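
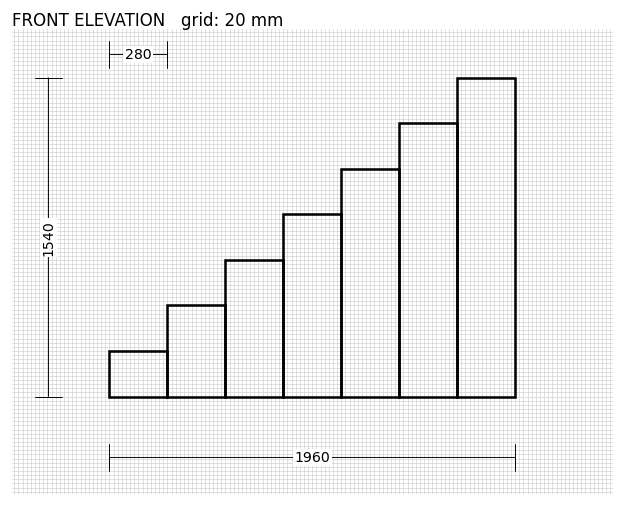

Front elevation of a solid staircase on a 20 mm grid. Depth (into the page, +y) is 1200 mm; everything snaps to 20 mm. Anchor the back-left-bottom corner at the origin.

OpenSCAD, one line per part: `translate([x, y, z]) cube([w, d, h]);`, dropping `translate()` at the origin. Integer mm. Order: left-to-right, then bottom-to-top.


cube([280, 1200, 220]);
translate([280, 0, 0]) cube([280, 1200, 440]);
translate([560, 0, 0]) cube([280, 1200, 660]);
translate([840, 0, 0]) cube([280, 1200, 880]);
translate([1120, 0, 0]) cube([280, 1200, 1100]);
translate([1400, 0, 0]) cube([280, 1200, 1320]);
translate([1680, 0, 0]) cube([280, 1200, 1540]);


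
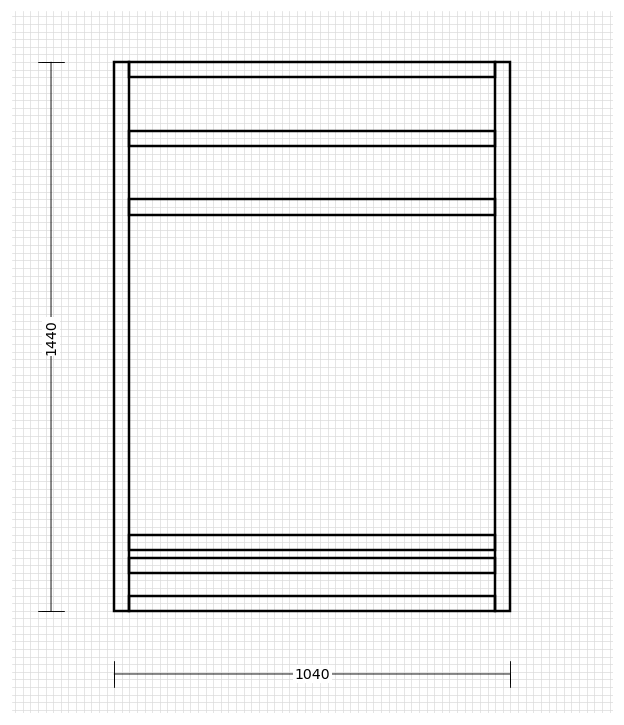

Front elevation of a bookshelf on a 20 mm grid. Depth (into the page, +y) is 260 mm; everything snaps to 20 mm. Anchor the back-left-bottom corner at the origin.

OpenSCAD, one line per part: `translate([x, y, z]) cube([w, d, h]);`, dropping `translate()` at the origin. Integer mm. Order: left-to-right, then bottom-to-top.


cube([40, 260, 1440]);
translate([40, 0, 0]) cube([960, 260, 40]);
translate([40, 0, 100]) cube([960, 260, 40]);
translate([40, 0, 160]) cube([960, 260, 40]);
translate([40, 0, 1040]) cube([960, 260, 40]);
translate([40, 0, 1220]) cube([960, 260, 40]);
translate([40, 0, 1400]) cube([960, 260, 40]);
translate([1000, 0, 0]) cube([40, 260, 1440]);


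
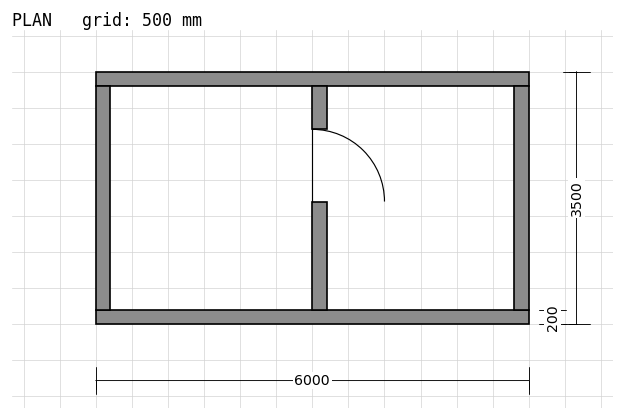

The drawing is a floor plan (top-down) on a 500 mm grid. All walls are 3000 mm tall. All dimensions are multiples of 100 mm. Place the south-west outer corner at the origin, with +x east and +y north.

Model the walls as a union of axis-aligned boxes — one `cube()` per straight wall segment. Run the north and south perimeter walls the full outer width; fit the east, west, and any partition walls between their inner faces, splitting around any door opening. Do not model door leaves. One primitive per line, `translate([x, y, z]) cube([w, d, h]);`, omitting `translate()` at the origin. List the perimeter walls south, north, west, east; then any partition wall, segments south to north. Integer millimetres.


cube([6000, 200, 3000]);
translate([0, 3300, 0]) cube([6000, 200, 3000]);
translate([0, 200, 0]) cube([200, 3100, 3000]);
translate([5800, 200, 0]) cube([200, 3100, 3000]);
translate([3000, 200, 0]) cube([200, 1500, 3000]);
translate([3000, 2700, 0]) cube([200, 600, 3000]);


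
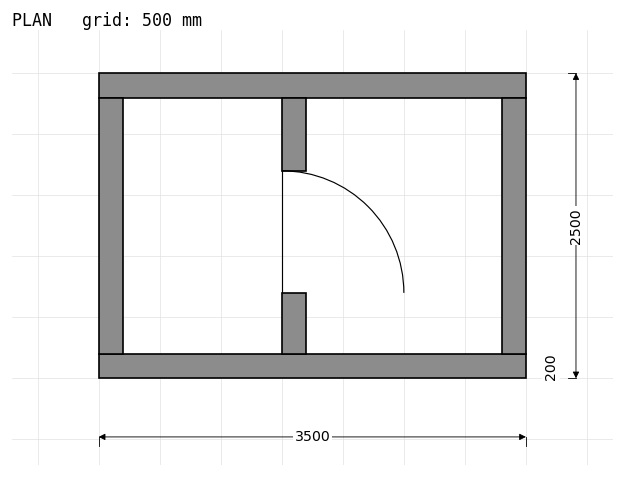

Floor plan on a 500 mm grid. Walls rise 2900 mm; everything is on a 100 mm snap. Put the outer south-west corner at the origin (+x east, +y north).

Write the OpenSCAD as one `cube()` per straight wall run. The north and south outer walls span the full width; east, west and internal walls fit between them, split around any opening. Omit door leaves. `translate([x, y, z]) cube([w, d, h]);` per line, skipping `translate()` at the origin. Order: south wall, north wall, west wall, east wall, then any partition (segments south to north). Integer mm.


cube([3500, 200, 2900]);
translate([0, 2300, 0]) cube([3500, 200, 2900]);
translate([0, 200, 0]) cube([200, 2100, 2900]);
translate([3300, 200, 0]) cube([200, 2100, 2900]);
translate([1500, 200, 0]) cube([200, 500, 2900]);
translate([1500, 1700, 0]) cube([200, 600, 2900]);


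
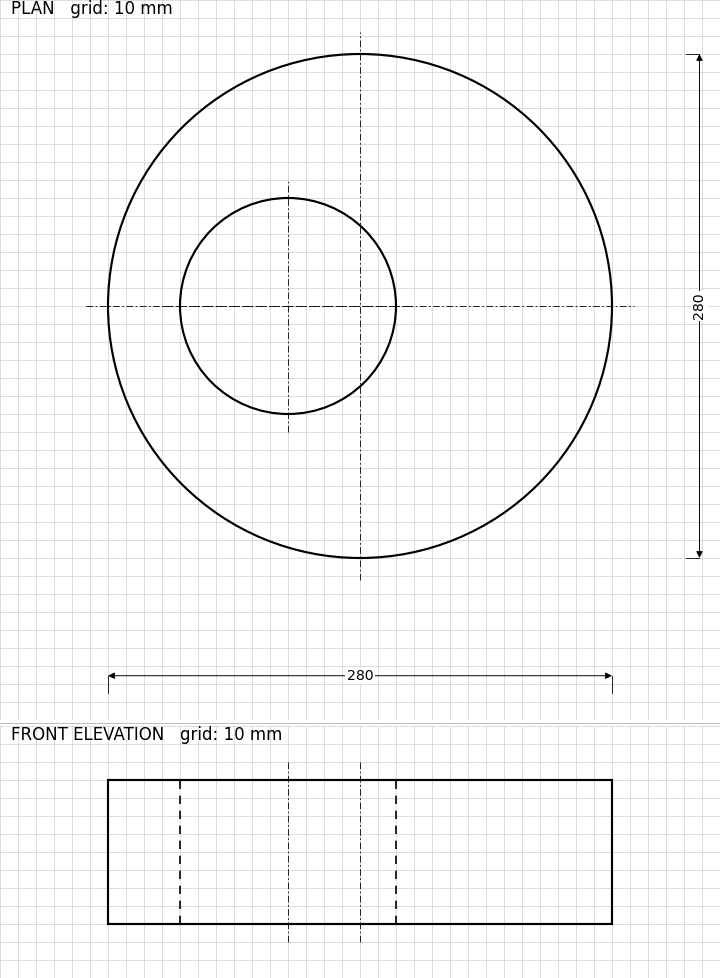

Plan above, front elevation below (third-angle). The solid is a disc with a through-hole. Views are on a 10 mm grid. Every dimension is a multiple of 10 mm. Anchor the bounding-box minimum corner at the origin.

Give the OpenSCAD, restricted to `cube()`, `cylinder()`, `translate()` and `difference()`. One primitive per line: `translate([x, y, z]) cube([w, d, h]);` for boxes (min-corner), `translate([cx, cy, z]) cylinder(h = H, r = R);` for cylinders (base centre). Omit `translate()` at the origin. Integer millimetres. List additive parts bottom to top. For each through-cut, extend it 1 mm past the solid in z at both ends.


difference() {
  translate([140, 140, 0]) cylinder(h = 80, r = 140);
  translate([100, 140, -1]) cylinder(h = 82, r = 60);
}


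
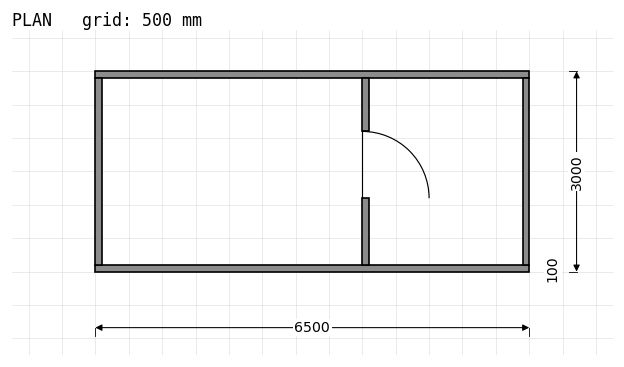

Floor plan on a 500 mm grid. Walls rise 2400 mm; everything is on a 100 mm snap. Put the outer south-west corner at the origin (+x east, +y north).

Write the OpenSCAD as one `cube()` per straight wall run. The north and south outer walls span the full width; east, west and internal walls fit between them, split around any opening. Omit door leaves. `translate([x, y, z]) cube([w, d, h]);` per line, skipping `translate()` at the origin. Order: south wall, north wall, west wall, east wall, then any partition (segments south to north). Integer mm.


cube([6500, 100, 2400]);
translate([0, 2900, 0]) cube([6500, 100, 2400]);
translate([0, 100, 0]) cube([100, 2800, 2400]);
translate([6400, 100, 0]) cube([100, 2800, 2400]);
translate([4000, 100, 0]) cube([100, 1000, 2400]);
translate([4000, 2100, 0]) cube([100, 800, 2400]);


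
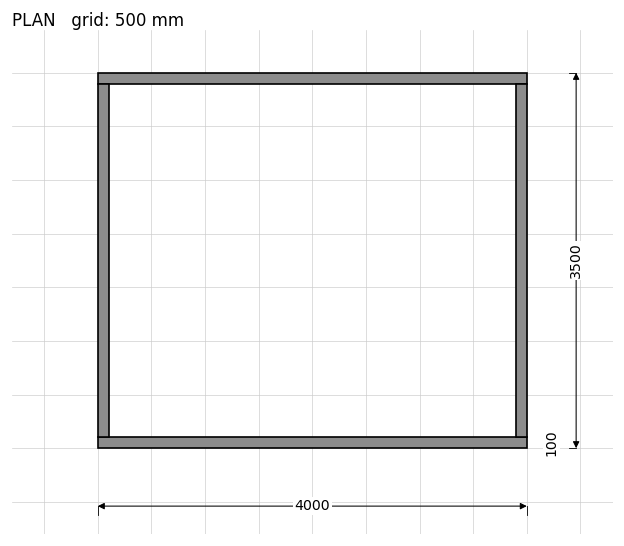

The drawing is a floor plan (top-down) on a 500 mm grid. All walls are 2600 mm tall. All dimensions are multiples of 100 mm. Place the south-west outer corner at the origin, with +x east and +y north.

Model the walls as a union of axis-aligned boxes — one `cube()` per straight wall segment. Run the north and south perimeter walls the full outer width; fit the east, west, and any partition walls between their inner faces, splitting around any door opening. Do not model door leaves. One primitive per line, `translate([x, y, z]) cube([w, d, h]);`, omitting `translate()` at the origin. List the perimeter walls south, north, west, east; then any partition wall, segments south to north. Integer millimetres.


cube([4000, 100, 2600]);
translate([0, 3400, 0]) cube([4000, 100, 2600]);
translate([0, 100, 0]) cube([100, 3300, 2600]);
translate([3900, 100, 0]) cube([100, 3300, 2600]);


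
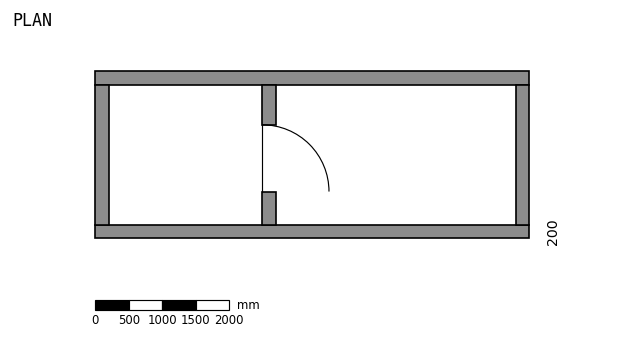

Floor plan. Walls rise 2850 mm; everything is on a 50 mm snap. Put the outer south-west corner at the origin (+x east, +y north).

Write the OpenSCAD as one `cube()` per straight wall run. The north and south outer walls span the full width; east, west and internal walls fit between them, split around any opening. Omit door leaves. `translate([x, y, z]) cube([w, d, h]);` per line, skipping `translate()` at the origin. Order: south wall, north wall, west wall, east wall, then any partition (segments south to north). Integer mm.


cube([6500, 200, 2850]);
translate([0, 2300, 0]) cube([6500, 200, 2850]);
translate([0, 200, 0]) cube([200, 2100, 2850]);
translate([6300, 200, 0]) cube([200, 2100, 2850]);
translate([2500, 200, 0]) cube([200, 500, 2850]);
translate([2500, 1700, 0]) cube([200, 600, 2850]);


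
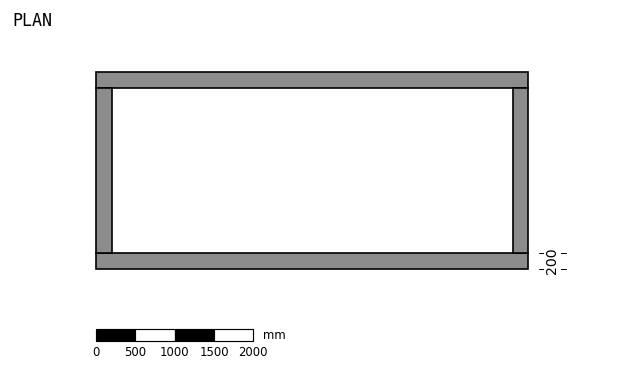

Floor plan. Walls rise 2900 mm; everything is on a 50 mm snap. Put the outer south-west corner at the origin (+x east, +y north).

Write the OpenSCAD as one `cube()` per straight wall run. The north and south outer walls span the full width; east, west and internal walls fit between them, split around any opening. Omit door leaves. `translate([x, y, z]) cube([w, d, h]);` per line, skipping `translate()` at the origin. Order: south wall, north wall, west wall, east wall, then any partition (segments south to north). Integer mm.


cube([5500, 200, 2900]);
translate([0, 2300, 0]) cube([5500, 200, 2900]);
translate([0, 200, 0]) cube([200, 2100, 2900]);
translate([5300, 200, 0]) cube([200, 2100, 2900]);


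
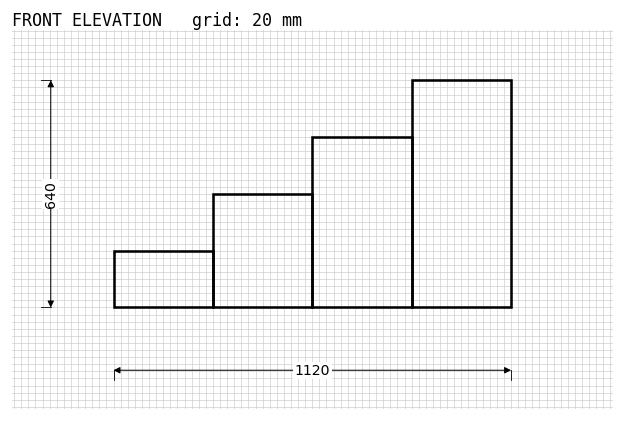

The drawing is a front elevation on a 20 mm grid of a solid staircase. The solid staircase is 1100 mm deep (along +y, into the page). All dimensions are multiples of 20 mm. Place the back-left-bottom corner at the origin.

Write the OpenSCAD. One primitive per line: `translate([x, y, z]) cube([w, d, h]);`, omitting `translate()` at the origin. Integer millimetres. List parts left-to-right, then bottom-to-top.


cube([280, 1100, 160]);
translate([280, 0, 0]) cube([280, 1100, 320]);
translate([560, 0, 0]) cube([280, 1100, 480]);
translate([840, 0, 0]) cube([280, 1100, 640]);


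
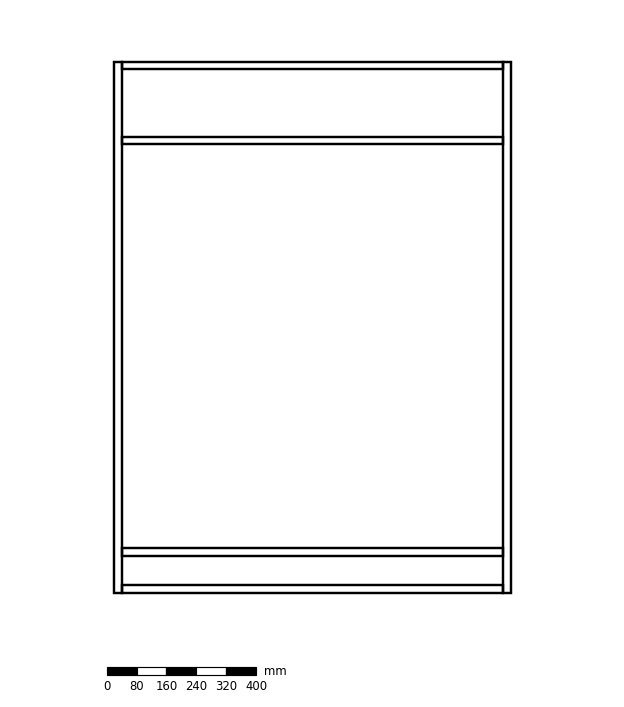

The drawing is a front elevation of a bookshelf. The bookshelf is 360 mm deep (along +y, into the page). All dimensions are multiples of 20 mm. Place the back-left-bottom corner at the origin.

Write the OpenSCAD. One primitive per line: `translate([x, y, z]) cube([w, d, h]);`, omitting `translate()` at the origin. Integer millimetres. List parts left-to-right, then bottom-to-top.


cube([20, 360, 1420]);
translate([20, 0, 0]) cube([1020, 360, 20]);
translate([20, 0, 100]) cube([1020, 360, 20]);
translate([20, 0, 1200]) cube([1020, 360, 20]);
translate([20, 0, 1400]) cube([1020, 360, 20]);
translate([1040, 0, 0]) cube([20, 360, 1420]);


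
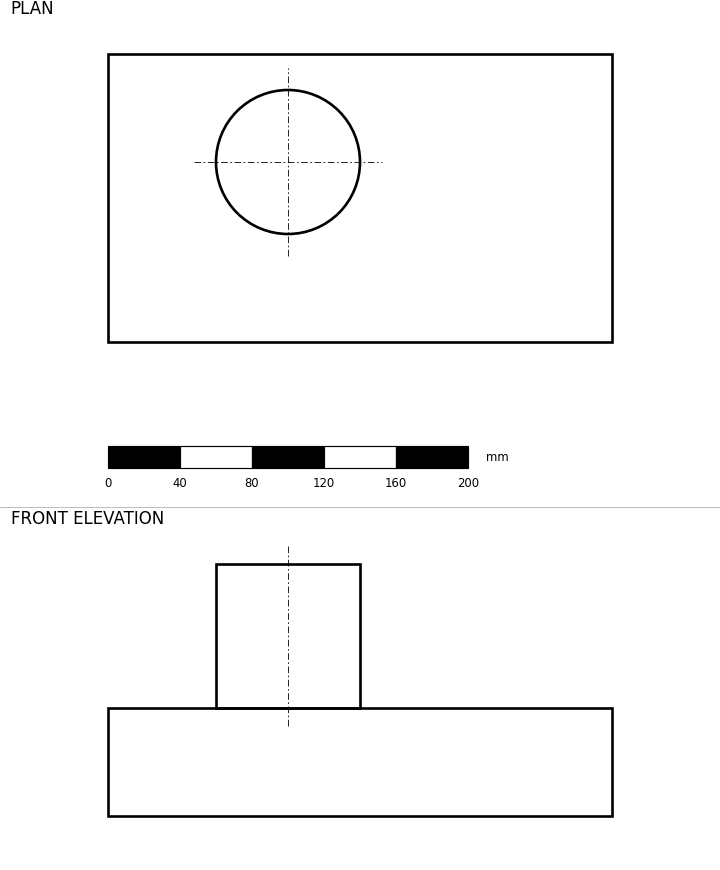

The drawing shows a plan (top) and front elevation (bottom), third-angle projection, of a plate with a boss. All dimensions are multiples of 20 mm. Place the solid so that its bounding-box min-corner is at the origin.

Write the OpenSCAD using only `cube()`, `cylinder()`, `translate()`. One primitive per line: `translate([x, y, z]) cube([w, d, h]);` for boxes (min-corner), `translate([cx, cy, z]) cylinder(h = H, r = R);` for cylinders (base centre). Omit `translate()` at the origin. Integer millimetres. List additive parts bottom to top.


cube([280, 160, 60]);
translate([100, 100, 60]) cylinder(h = 80, r = 40);


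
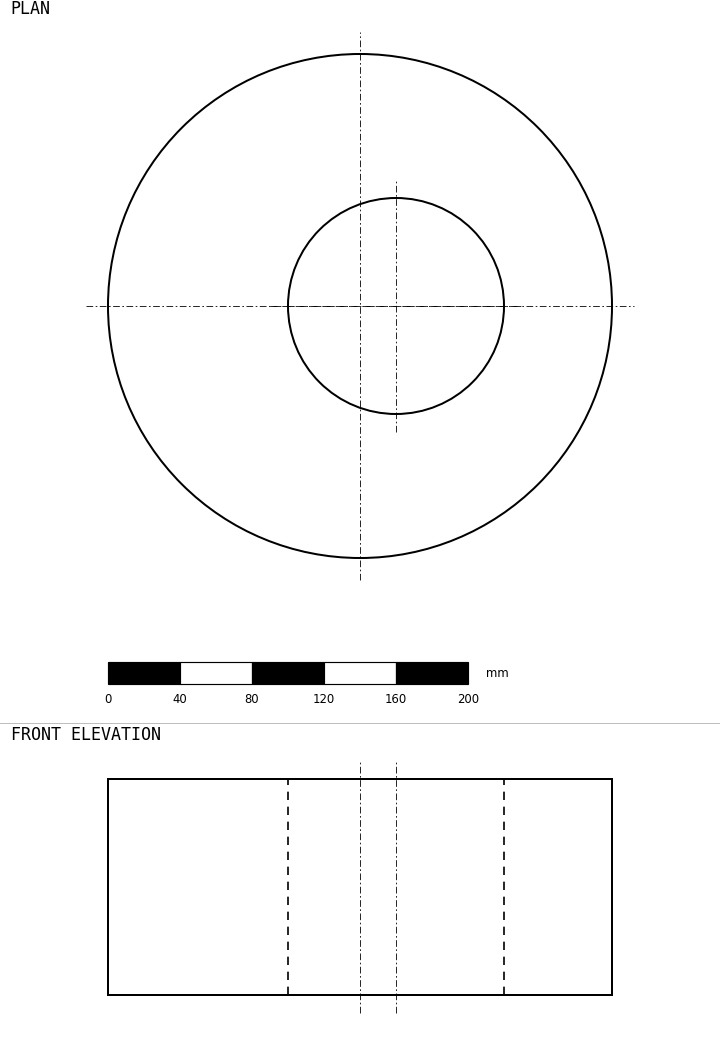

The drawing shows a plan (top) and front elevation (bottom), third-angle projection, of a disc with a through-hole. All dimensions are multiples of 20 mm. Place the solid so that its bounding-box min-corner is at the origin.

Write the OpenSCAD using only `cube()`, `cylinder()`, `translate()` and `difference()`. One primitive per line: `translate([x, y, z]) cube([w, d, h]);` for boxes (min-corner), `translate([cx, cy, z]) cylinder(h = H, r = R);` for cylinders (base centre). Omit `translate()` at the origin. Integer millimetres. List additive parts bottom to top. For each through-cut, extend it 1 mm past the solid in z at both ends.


difference() {
  translate([140, 140, 0]) cylinder(h = 120, r = 140);
  translate([160, 140, -1]) cylinder(h = 122, r = 60);
}


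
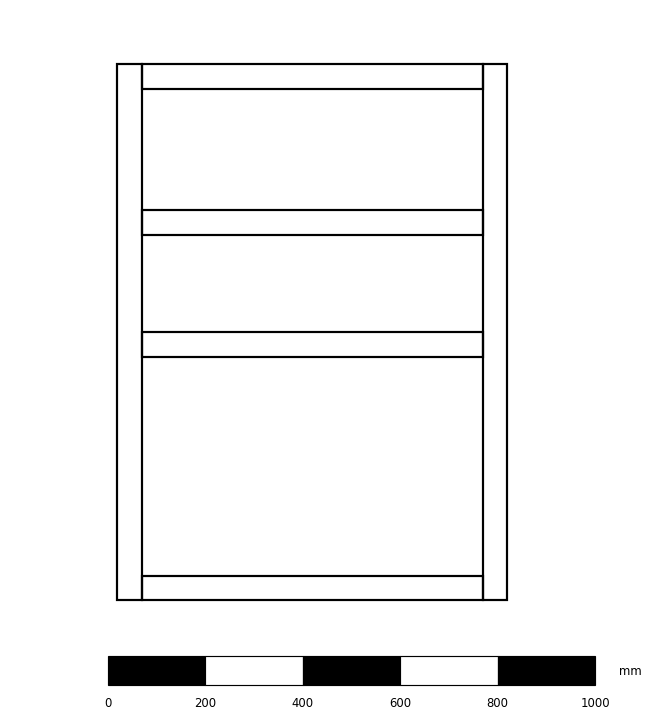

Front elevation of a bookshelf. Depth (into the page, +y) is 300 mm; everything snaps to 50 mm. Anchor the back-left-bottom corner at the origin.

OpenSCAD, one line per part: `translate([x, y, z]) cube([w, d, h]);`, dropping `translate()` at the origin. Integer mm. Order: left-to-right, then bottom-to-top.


cube([50, 300, 1100]);
translate([50, 0, 0]) cube([700, 300, 50]);
translate([50, 0, 500]) cube([700, 300, 50]);
translate([50, 0, 750]) cube([700, 300, 50]);
translate([50, 0, 1050]) cube([700, 300, 50]);
translate([750, 0, 0]) cube([50, 300, 1100]);


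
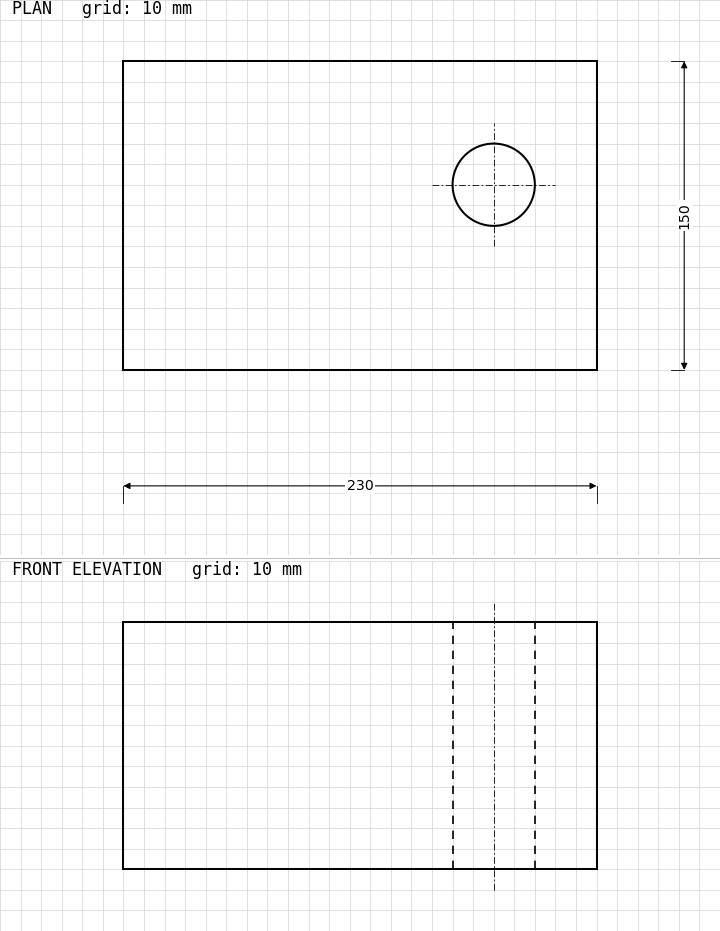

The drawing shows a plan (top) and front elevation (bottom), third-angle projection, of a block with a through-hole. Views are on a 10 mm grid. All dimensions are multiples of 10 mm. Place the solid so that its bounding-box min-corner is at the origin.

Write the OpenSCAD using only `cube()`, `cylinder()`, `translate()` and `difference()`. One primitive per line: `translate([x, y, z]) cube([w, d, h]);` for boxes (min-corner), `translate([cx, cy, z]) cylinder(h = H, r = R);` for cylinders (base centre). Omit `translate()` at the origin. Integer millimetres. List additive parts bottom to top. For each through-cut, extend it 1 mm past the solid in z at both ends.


difference() {
  cube([230, 150, 120]);
  translate([180, 90, -1]) cylinder(h = 122, r = 20);
}


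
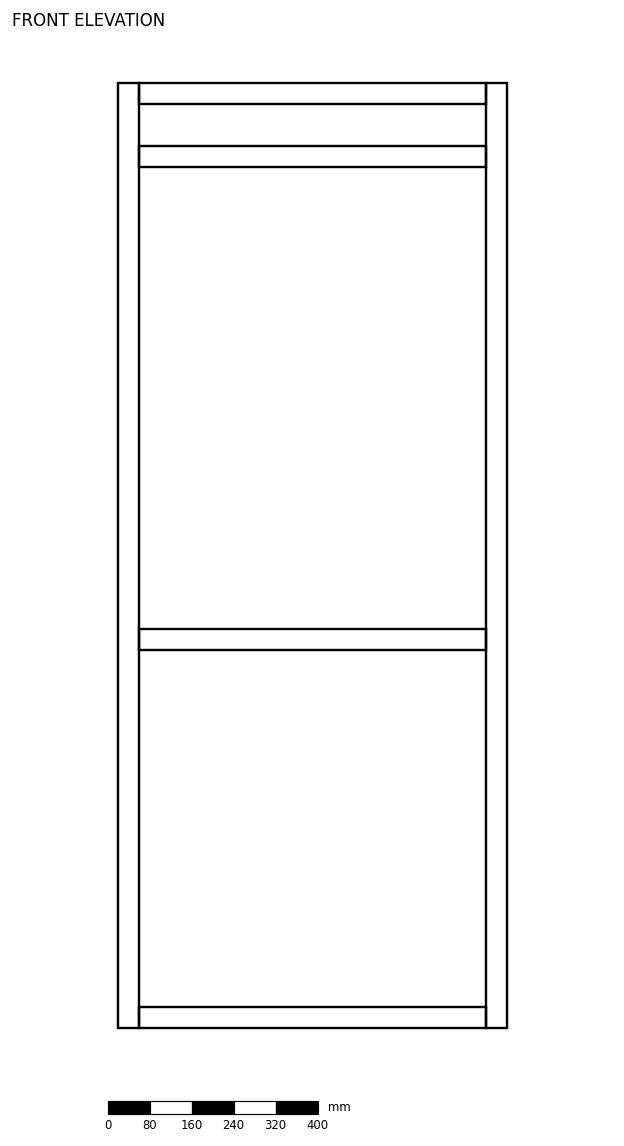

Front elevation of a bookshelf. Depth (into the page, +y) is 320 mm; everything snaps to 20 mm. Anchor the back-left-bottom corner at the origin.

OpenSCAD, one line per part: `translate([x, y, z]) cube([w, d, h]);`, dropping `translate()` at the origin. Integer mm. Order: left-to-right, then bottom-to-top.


cube([40, 320, 1800]);
translate([40, 0, 0]) cube([660, 320, 40]);
translate([40, 0, 720]) cube([660, 320, 40]);
translate([40, 0, 1640]) cube([660, 320, 40]);
translate([40, 0, 1760]) cube([660, 320, 40]);
translate([700, 0, 0]) cube([40, 320, 1800]);


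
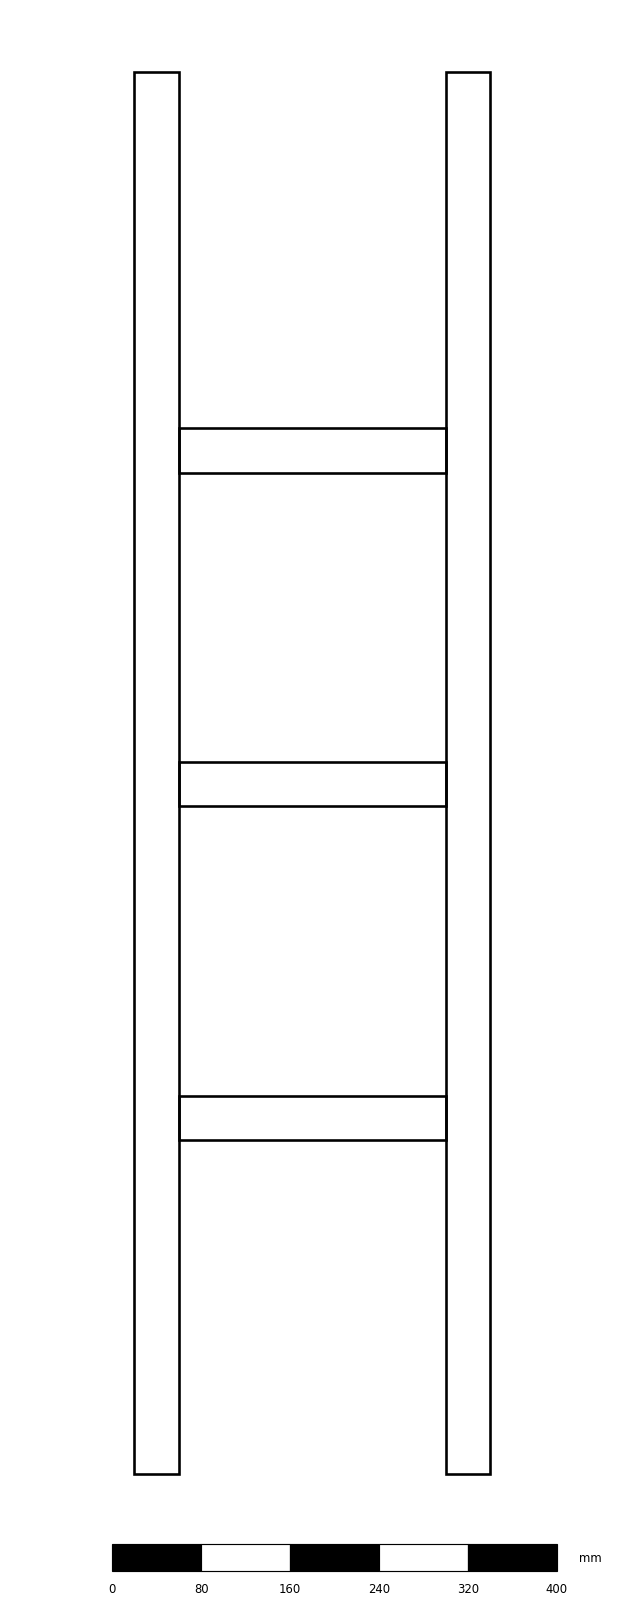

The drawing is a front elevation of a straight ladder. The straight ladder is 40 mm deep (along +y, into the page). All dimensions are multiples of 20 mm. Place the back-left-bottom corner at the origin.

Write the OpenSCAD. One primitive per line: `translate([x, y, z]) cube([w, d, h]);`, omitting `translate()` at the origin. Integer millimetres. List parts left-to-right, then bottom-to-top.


cube([40, 40, 1260]);
translate([40, 0, 300]) cube([240, 40, 40]);
translate([40, 0, 600]) cube([240, 40, 40]);
translate([40, 0, 900]) cube([240, 40, 40]);
translate([280, 0, 0]) cube([40, 40, 1260]);


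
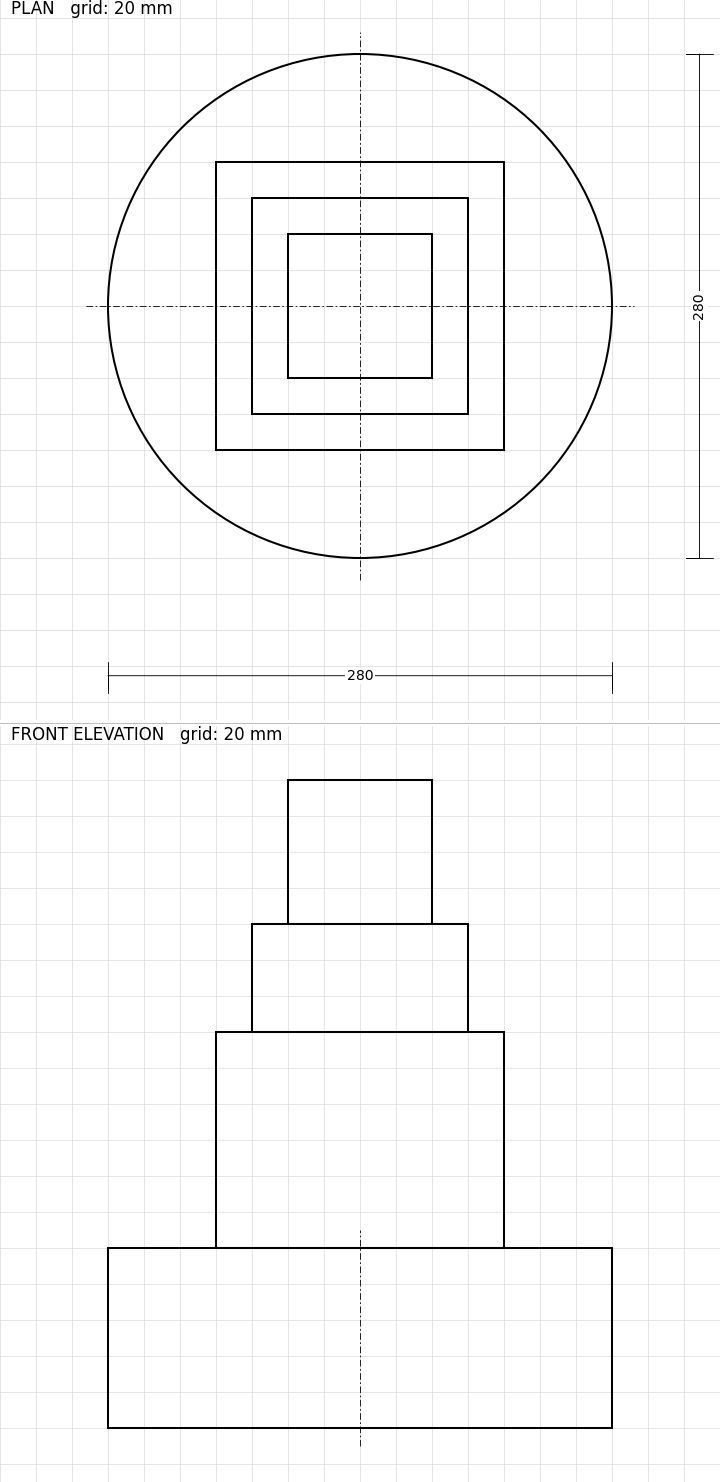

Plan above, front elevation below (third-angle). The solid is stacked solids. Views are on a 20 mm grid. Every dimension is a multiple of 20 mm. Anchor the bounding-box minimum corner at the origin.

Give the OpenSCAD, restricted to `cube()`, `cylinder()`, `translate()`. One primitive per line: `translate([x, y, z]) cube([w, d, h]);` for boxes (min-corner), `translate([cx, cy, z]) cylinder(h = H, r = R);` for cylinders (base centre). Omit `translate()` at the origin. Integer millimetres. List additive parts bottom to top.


translate([140, 140, 0]) cylinder(h = 100, r = 140);
translate([60, 60, 100]) cube([160, 160, 120]);
translate([80, 80, 220]) cube([120, 120, 60]);
translate([100, 100, 280]) cube([80, 80, 80]);


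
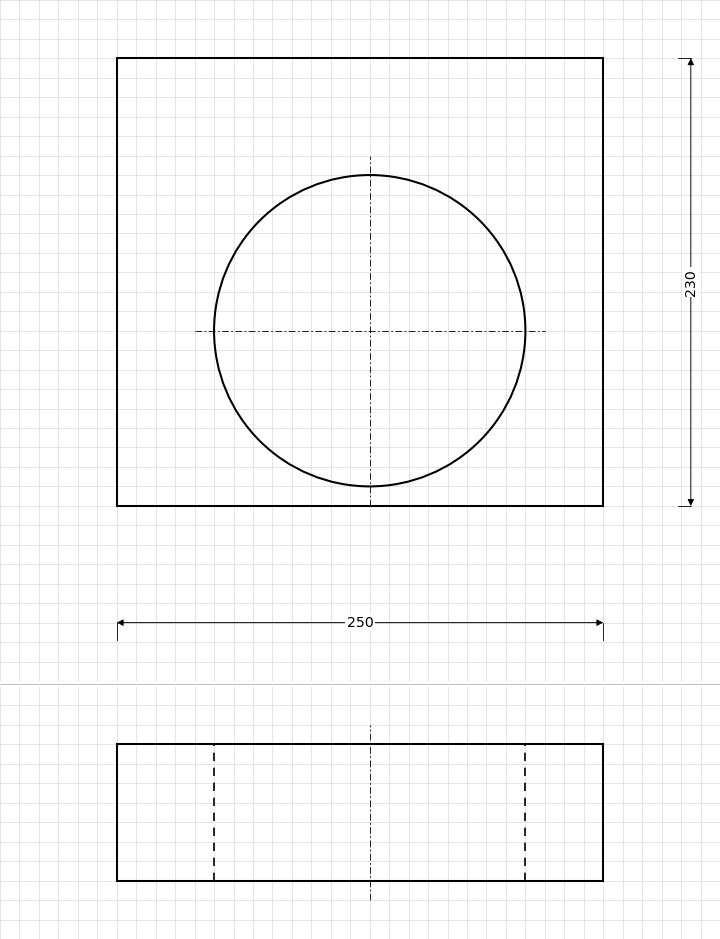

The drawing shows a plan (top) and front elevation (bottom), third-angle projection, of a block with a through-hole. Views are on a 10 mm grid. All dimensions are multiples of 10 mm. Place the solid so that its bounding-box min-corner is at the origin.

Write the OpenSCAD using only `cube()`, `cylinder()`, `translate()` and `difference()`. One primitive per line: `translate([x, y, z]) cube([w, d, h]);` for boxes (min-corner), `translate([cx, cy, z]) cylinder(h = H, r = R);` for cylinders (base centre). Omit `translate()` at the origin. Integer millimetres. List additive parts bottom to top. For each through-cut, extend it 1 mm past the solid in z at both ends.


difference() {
  cube([250, 230, 70]);
  translate([130, 90, -1]) cylinder(h = 72, r = 80);
}


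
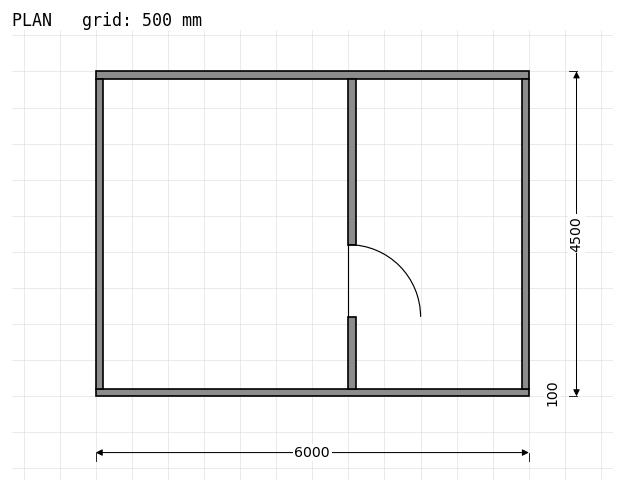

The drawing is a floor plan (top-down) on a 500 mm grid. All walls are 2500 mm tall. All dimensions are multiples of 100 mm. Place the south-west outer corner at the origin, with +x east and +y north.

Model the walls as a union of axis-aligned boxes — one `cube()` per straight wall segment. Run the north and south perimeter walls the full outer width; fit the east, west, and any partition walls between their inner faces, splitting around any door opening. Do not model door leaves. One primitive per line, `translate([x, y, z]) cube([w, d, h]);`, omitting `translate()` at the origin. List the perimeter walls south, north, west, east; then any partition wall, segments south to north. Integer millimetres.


cube([6000, 100, 2500]);
translate([0, 4400, 0]) cube([6000, 100, 2500]);
translate([0, 100, 0]) cube([100, 4300, 2500]);
translate([5900, 100, 0]) cube([100, 4300, 2500]);
translate([3500, 100, 0]) cube([100, 1000, 2500]);
translate([3500, 2100, 0]) cube([100, 2300, 2500]);


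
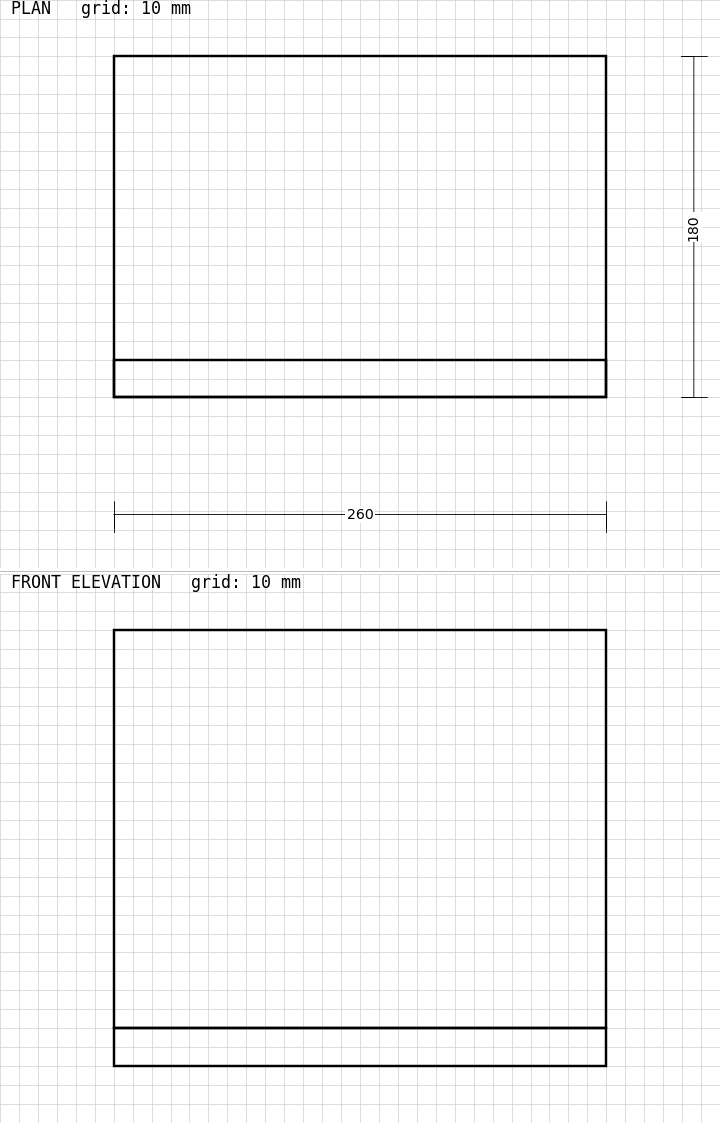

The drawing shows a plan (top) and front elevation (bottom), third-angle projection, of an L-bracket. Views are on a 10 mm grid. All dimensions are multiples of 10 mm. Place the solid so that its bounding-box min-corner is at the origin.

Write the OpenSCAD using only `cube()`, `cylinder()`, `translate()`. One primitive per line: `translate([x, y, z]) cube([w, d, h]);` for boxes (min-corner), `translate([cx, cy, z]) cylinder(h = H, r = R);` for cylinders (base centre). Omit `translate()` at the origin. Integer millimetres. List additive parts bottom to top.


cube([260, 180, 20]);
translate([0, 0, 20]) cube([260, 20, 210]);


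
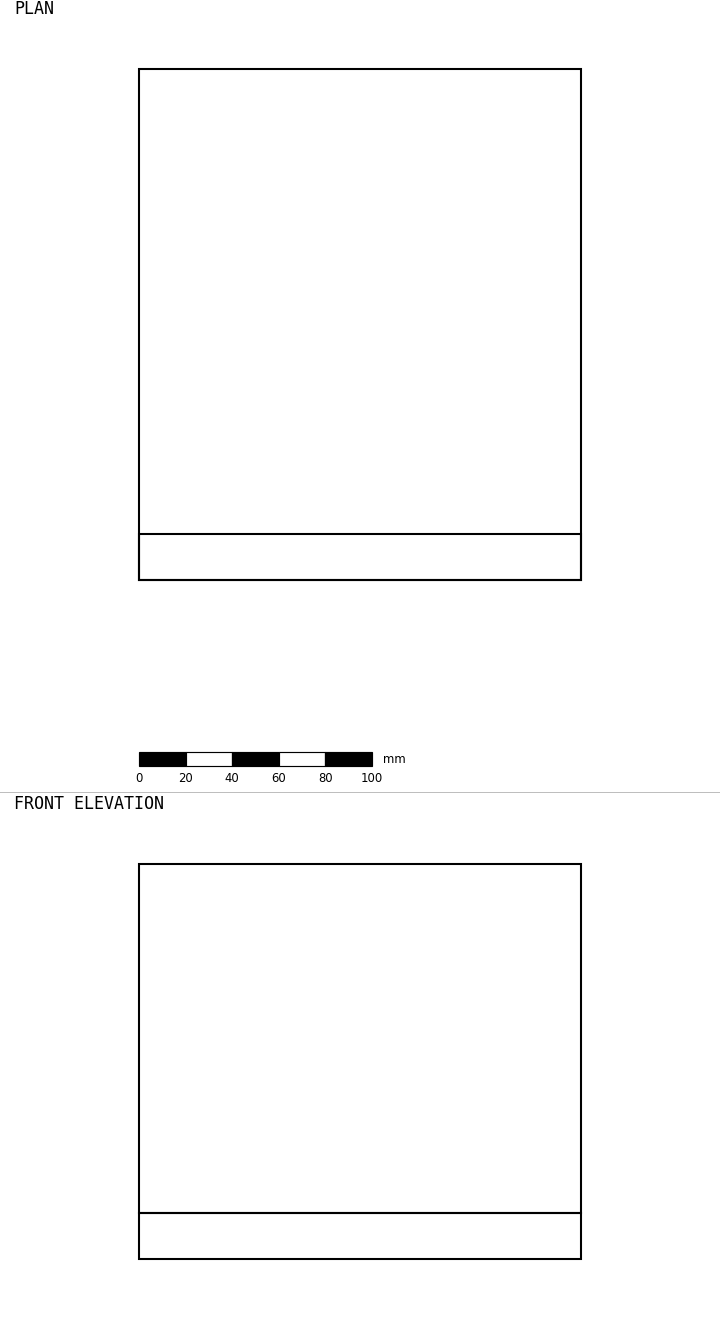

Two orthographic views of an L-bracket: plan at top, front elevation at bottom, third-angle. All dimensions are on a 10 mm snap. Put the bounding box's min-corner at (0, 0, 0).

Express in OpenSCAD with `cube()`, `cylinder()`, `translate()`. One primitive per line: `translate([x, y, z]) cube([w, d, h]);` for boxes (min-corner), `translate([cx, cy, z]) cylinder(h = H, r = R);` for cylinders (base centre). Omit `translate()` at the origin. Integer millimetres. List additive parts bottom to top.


cube([190, 220, 20]);
translate([0, 0, 20]) cube([190, 20, 150]);


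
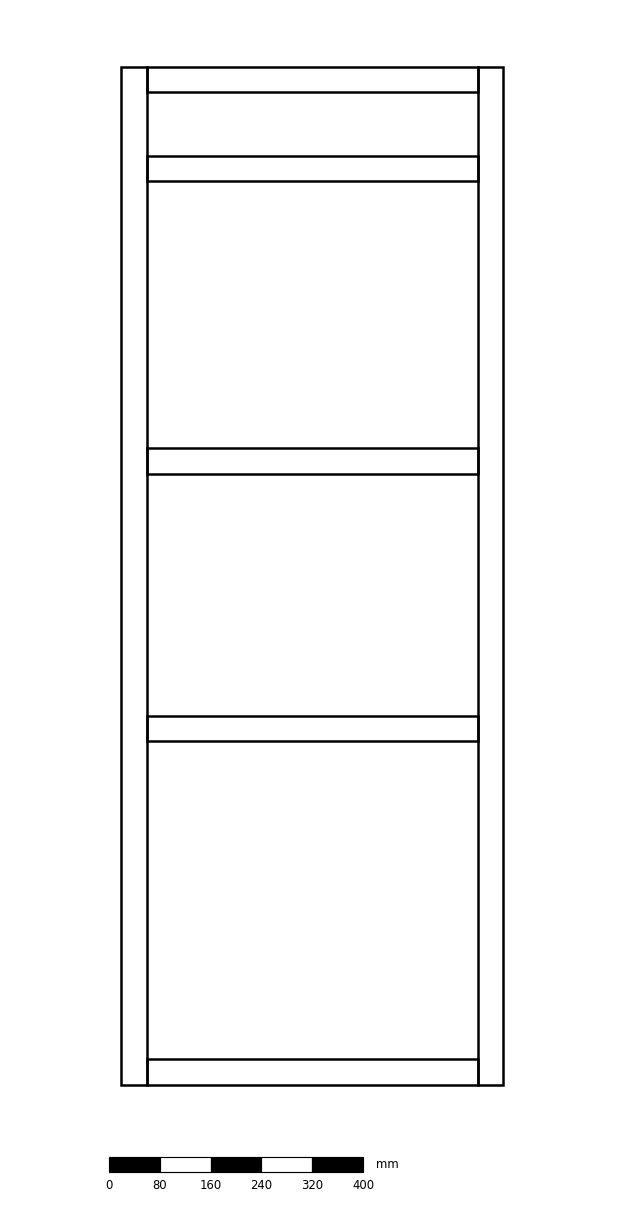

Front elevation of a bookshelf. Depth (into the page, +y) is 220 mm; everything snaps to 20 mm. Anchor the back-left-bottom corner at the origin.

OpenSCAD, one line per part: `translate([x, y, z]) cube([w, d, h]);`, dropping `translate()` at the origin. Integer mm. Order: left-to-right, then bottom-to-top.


cube([40, 220, 1600]);
translate([40, 0, 0]) cube([520, 220, 40]);
translate([40, 0, 540]) cube([520, 220, 40]);
translate([40, 0, 960]) cube([520, 220, 40]);
translate([40, 0, 1420]) cube([520, 220, 40]);
translate([40, 0, 1560]) cube([520, 220, 40]);
translate([560, 0, 0]) cube([40, 220, 1600]);


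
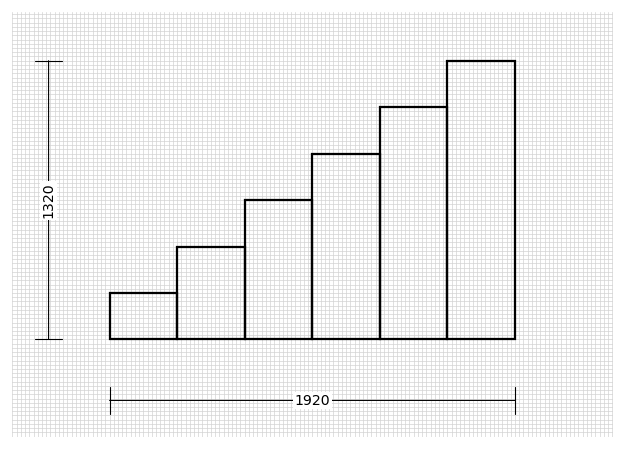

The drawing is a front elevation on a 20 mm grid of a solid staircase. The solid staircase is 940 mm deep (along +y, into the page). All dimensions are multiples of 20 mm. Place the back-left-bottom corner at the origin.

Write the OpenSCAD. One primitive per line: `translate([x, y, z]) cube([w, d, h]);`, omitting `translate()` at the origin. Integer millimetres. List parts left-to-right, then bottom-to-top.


cube([320, 940, 220]);
translate([320, 0, 0]) cube([320, 940, 440]);
translate([640, 0, 0]) cube([320, 940, 660]);
translate([960, 0, 0]) cube([320, 940, 880]);
translate([1280, 0, 0]) cube([320, 940, 1100]);
translate([1600, 0, 0]) cube([320, 940, 1320]);


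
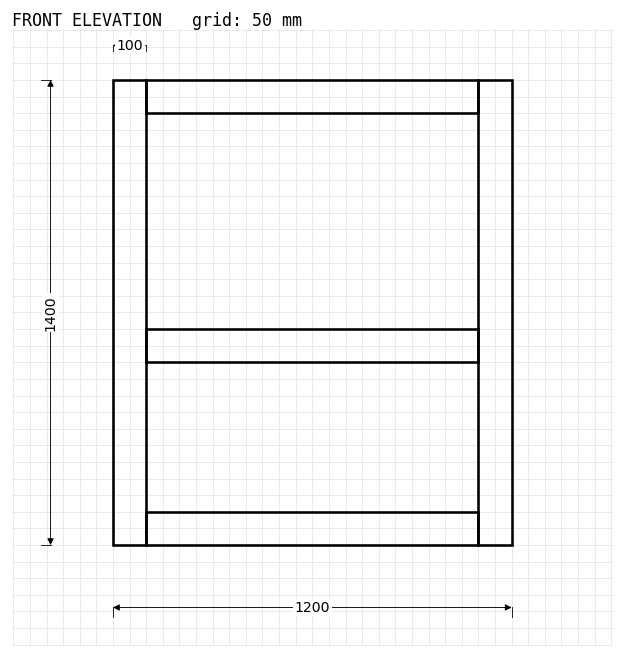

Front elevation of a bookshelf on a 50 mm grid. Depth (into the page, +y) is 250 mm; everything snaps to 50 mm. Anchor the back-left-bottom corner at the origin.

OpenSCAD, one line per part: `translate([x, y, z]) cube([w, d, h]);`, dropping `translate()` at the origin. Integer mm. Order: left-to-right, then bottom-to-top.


cube([100, 250, 1400]);
translate([100, 0, 0]) cube([1000, 250, 100]);
translate([100, 0, 550]) cube([1000, 250, 100]);
translate([100, 0, 1300]) cube([1000, 250, 100]);
translate([1100, 0, 0]) cube([100, 250, 1400]);


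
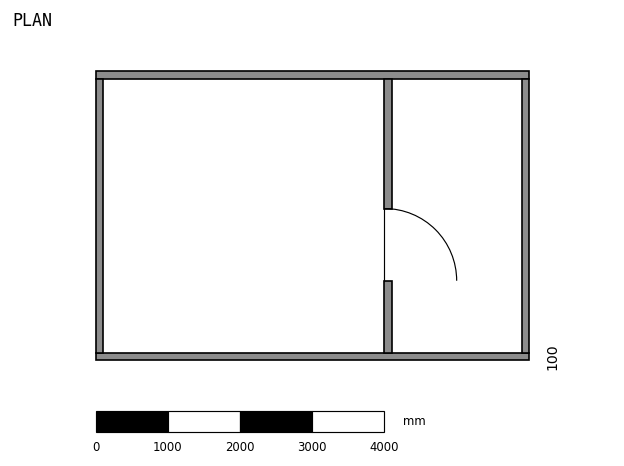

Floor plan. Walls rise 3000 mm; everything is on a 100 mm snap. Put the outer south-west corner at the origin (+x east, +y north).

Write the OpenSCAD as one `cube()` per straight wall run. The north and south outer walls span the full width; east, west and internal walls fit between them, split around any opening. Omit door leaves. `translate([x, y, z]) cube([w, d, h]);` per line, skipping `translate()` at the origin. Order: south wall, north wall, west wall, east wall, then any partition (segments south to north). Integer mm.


cube([6000, 100, 3000]);
translate([0, 3900, 0]) cube([6000, 100, 3000]);
translate([0, 100, 0]) cube([100, 3800, 3000]);
translate([5900, 100, 0]) cube([100, 3800, 3000]);
translate([4000, 100, 0]) cube([100, 1000, 3000]);
translate([4000, 2100, 0]) cube([100, 1800, 3000]);


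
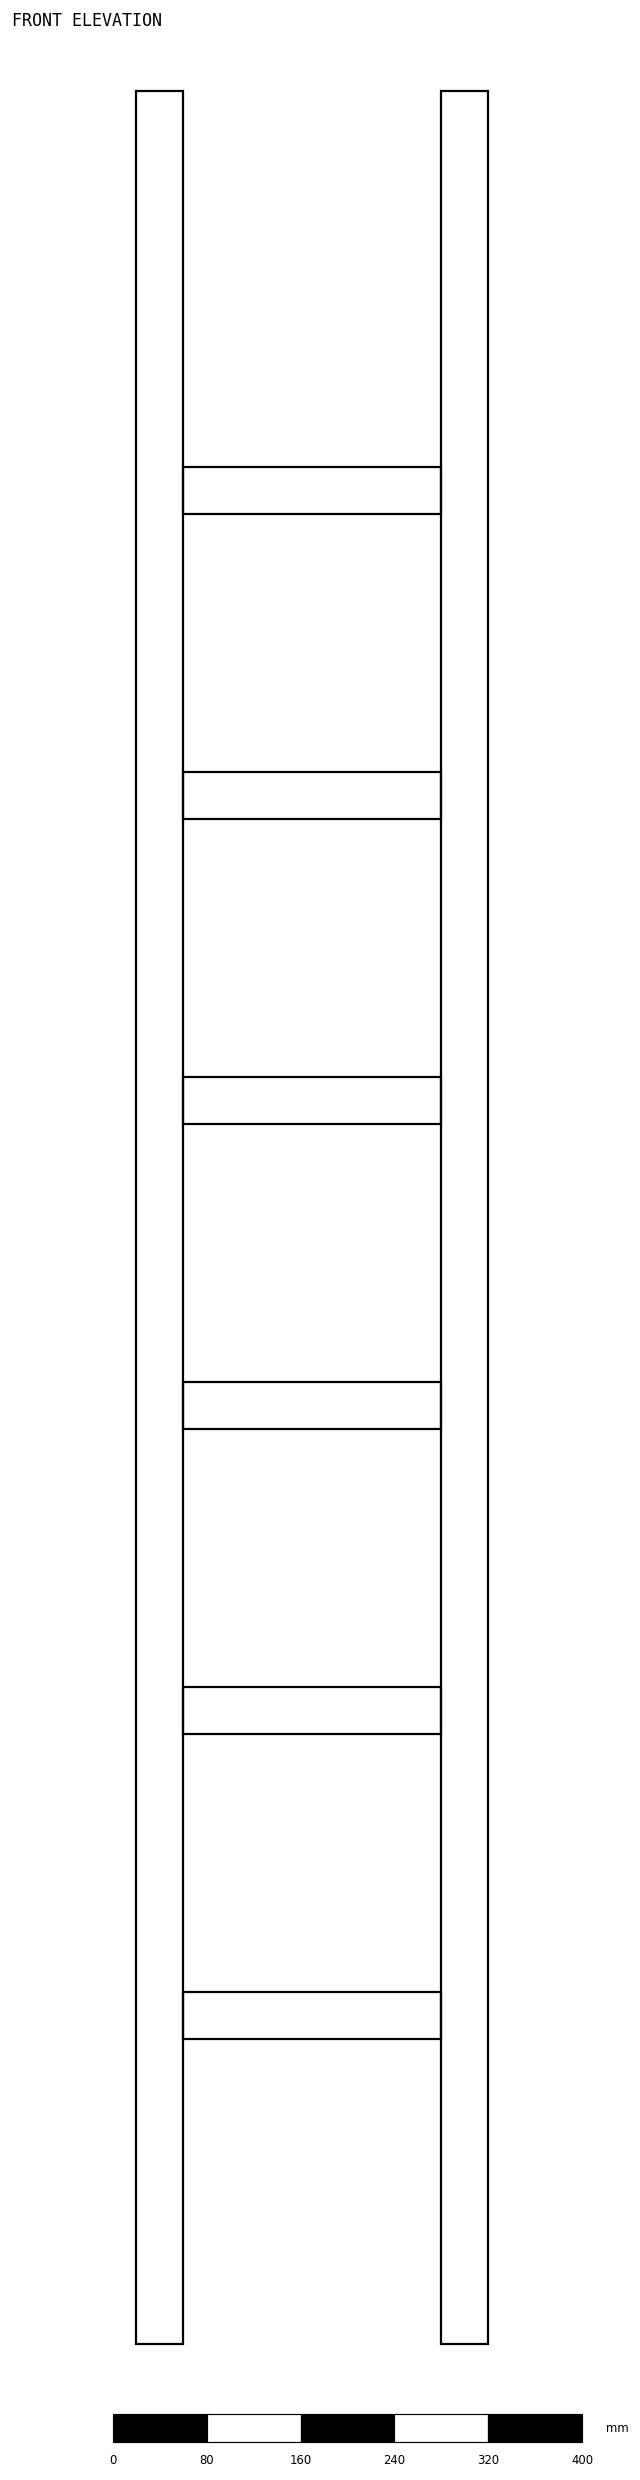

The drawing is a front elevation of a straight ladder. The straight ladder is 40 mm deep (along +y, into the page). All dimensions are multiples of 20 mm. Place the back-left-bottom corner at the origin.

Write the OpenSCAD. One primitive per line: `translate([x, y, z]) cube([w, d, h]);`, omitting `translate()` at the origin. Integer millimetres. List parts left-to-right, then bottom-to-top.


cube([40, 40, 1920]);
translate([40, 0, 260]) cube([220, 40, 40]);
translate([40, 0, 520]) cube([220, 40, 40]);
translate([40, 0, 780]) cube([220, 40, 40]);
translate([40, 0, 1040]) cube([220, 40, 40]);
translate([40, 0, 1300]) cube([220, 40, 40]);
translate([40, 0, 1560]) cube([220, 40, 40]);
translate([260, 0, 0]) cube([40, 40, 1920]);


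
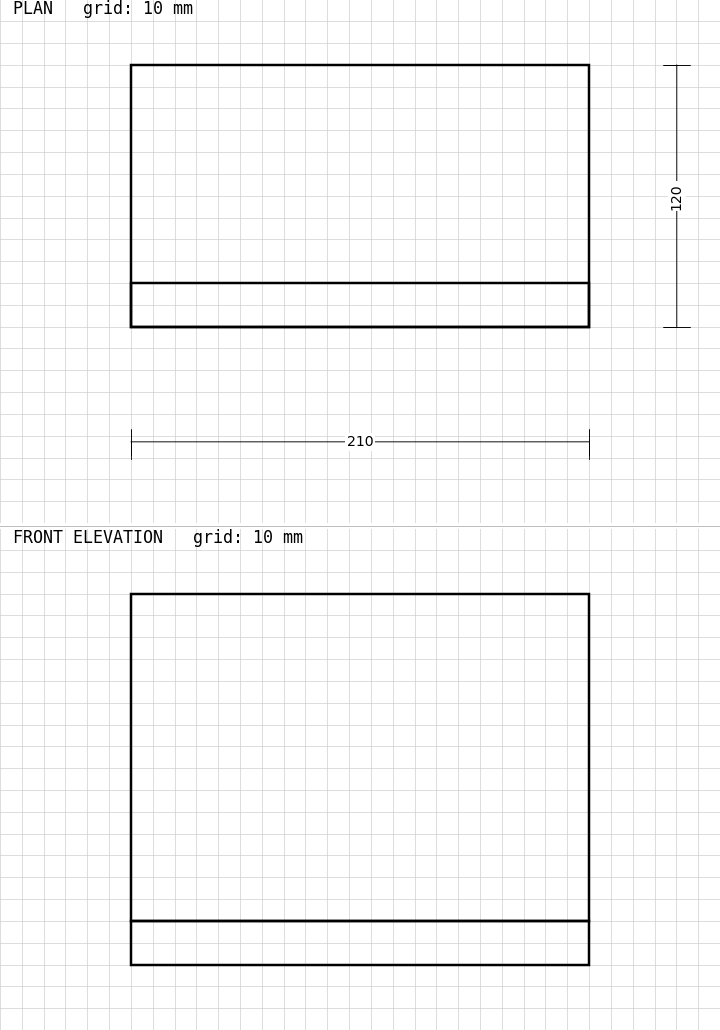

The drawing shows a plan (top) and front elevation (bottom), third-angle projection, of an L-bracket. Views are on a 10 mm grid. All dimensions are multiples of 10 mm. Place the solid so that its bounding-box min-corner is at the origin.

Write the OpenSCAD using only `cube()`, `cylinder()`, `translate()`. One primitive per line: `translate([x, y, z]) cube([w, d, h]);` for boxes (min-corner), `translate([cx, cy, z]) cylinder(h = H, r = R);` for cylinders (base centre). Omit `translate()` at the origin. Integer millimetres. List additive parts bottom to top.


cube([210, 120, 20]);
translate([0, 0, 20]) cube([210, 20, 150]);


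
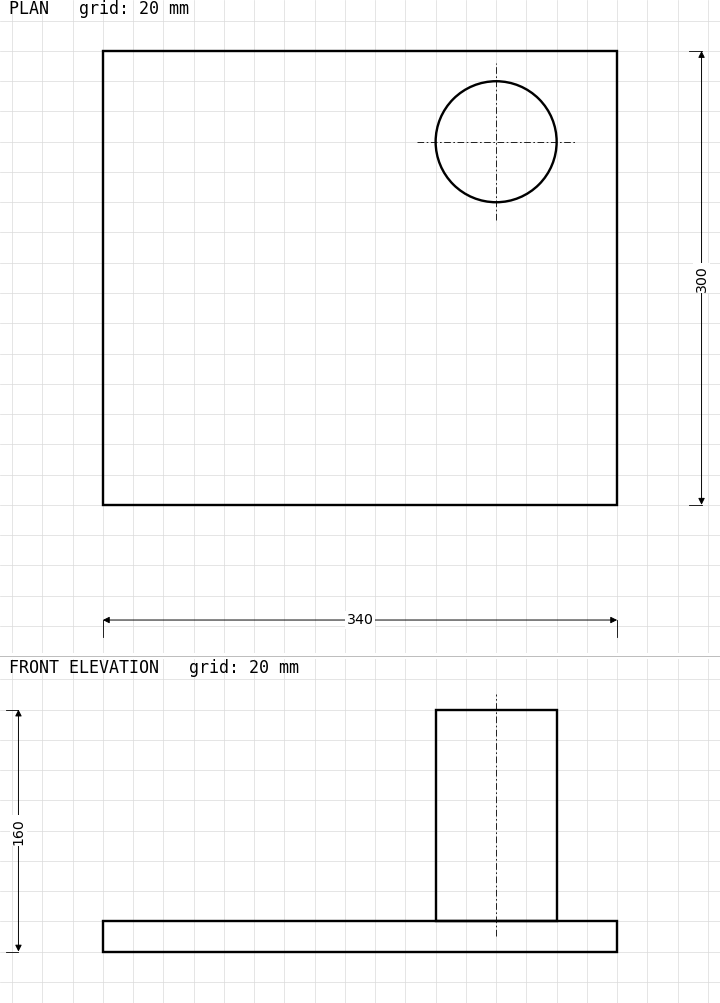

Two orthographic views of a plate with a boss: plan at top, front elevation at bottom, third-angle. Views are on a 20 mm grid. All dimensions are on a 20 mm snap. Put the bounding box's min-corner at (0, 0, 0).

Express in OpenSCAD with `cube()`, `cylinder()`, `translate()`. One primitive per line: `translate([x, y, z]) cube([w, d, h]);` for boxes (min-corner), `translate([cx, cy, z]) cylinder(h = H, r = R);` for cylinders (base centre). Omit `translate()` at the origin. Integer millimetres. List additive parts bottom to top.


cube([340, 300, 20]);
translate([260, 240, 20]) cylinder(h = 140, r = 40);


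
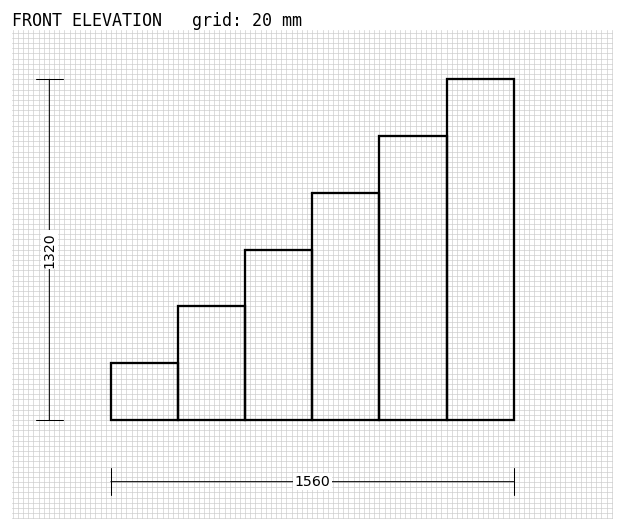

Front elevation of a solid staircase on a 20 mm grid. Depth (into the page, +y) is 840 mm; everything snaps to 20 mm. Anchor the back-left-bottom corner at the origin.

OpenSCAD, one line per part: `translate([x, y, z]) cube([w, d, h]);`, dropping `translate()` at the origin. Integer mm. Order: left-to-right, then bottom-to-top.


cube([260, 840, 220]);
translate([260, 0, 0]) cube([260, 840, 440]);
translate([520, 0, 0]) cube([260, 840, 660]);
translate([780, 0, 0]) cube([260, 840, 880]);
translate([1040, 0, 0]) cube([260, 840, 1100]);
translate([1300, 0, 0]) cube([260, 840, 1320]);


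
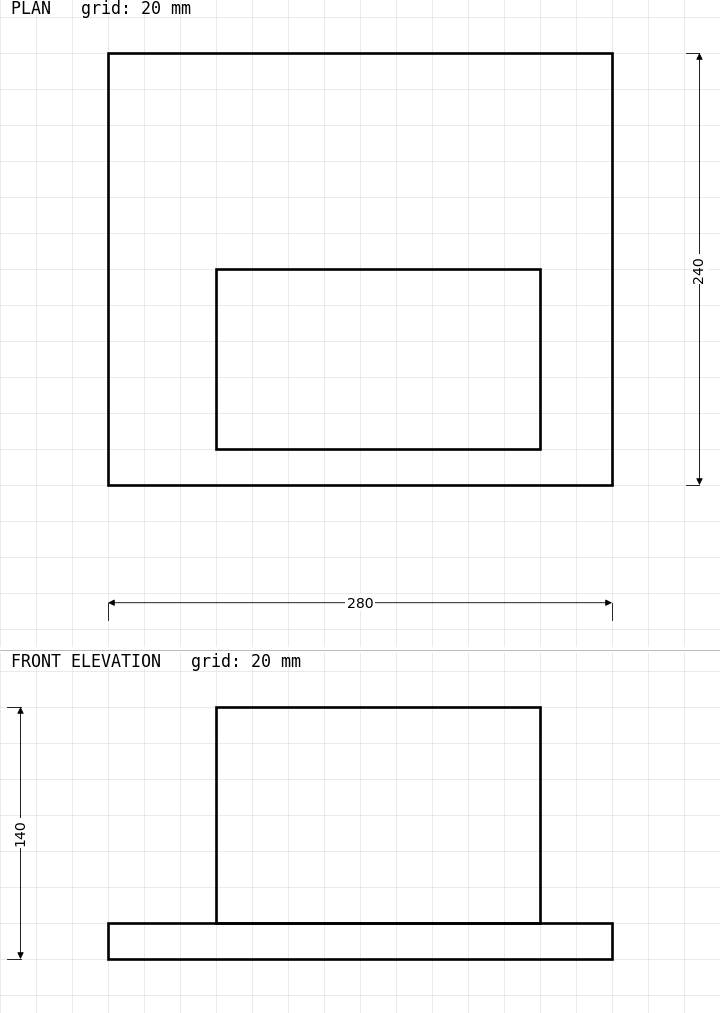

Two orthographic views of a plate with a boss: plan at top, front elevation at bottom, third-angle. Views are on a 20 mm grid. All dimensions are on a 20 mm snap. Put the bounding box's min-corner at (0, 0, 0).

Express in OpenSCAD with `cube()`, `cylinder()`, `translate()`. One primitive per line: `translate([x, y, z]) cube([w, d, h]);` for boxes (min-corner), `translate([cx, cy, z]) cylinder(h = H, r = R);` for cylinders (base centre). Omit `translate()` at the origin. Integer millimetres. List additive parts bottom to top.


cube([280, 240, 20]);
translate([60, 20, 20]) cube([180, 100, 120]);


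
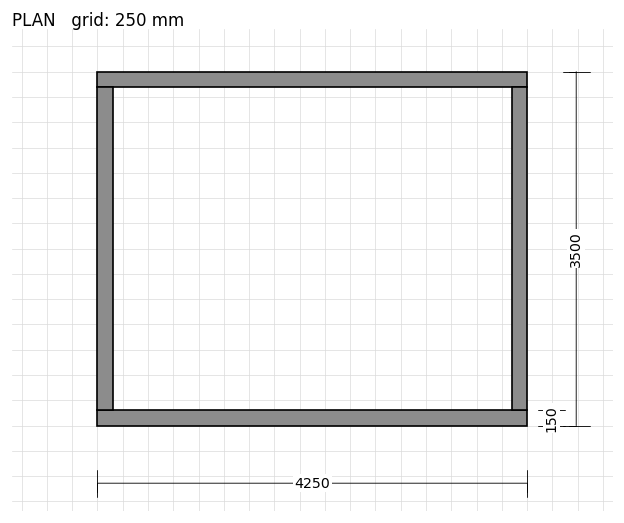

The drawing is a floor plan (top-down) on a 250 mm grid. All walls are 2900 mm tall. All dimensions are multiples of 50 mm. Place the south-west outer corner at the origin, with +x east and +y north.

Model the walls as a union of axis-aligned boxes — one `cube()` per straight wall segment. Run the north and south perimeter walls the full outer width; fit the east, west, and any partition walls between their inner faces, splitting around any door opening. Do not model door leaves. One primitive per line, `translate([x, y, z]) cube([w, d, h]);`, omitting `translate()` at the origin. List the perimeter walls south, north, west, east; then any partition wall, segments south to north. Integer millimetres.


cube([4250, 150, 2900]);
translate([0, 3350, 0]) cube([4250, 150, 2900]);
translate([0, 150, 0]) cube([150, 3200, 2900]);
translate([4100, 150, 0]) cube([150, 3200, 2900]);


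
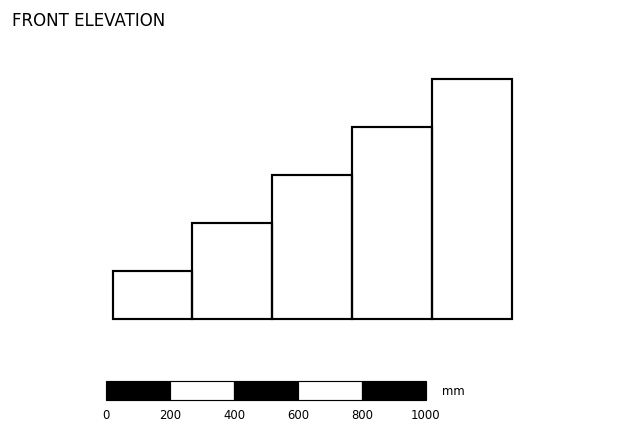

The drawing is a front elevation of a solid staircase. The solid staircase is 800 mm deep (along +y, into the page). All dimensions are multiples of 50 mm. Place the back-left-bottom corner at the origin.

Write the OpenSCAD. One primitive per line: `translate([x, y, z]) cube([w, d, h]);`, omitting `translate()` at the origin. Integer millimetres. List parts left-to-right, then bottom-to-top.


cube([250, 800, 150]);
translate([250, 0, 0]) cube([250, 800, 300]);
translate([500, 0, 0]) cube([250, 800, 450]);
translate([750, 0, 0]) cube([250, 800, 600]);
translate([1000, 0, 0]) cube([250, 800, 750]);


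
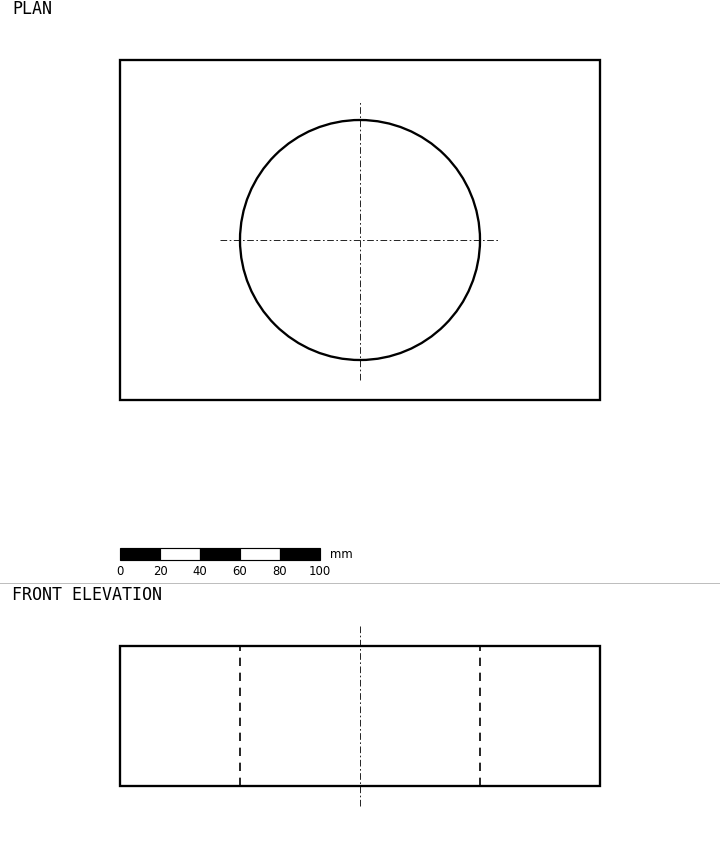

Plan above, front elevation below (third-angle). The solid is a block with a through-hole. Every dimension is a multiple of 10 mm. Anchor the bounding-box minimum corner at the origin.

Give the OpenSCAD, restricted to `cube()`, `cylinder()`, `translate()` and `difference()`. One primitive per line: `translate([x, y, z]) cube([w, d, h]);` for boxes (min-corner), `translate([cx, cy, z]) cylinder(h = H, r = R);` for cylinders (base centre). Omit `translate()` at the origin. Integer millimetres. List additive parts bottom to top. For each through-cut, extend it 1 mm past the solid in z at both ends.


difference() {
  cube([240, 170, 70]);
  translate([120, 80, -1]) cylinder(h = 72, r = 60);
}


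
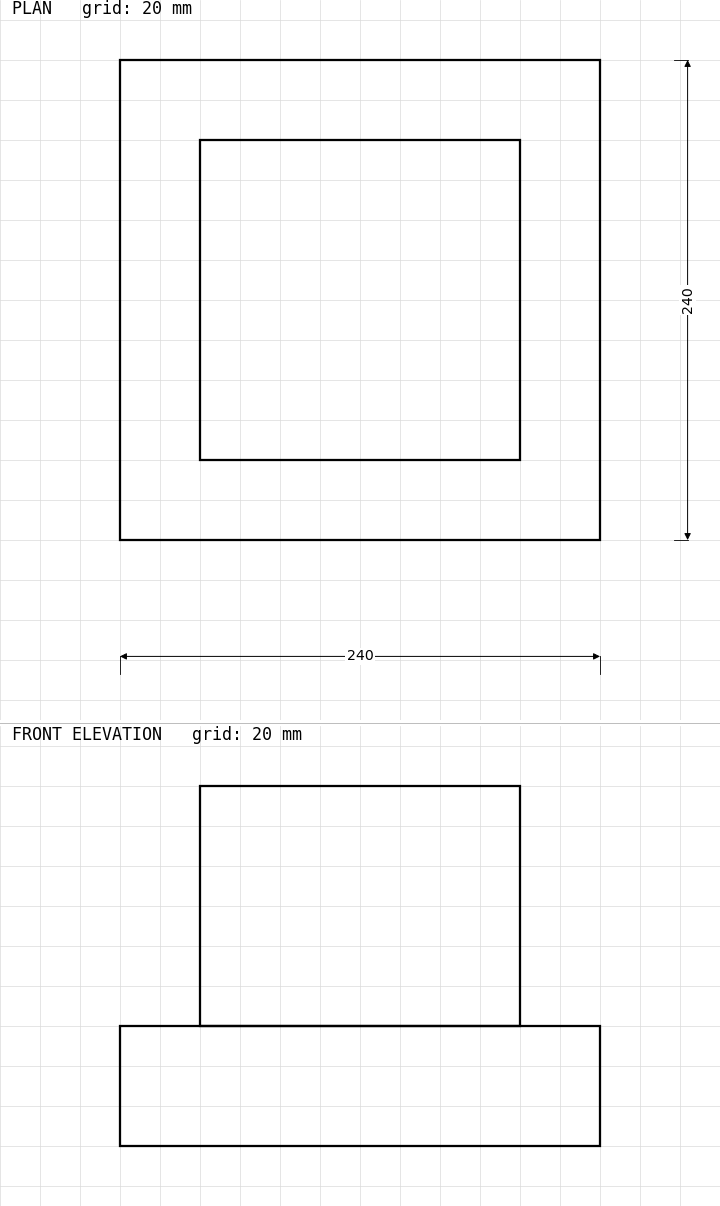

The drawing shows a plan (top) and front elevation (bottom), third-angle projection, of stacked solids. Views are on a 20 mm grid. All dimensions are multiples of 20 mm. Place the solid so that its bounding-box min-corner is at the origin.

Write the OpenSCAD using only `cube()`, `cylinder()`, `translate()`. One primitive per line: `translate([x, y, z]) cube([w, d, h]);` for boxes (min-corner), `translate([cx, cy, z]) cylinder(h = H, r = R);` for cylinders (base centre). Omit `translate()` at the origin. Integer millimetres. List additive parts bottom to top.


cube([240, 240, 60]);
translate([40, 40, 60]) cube([160, 160, 120]);


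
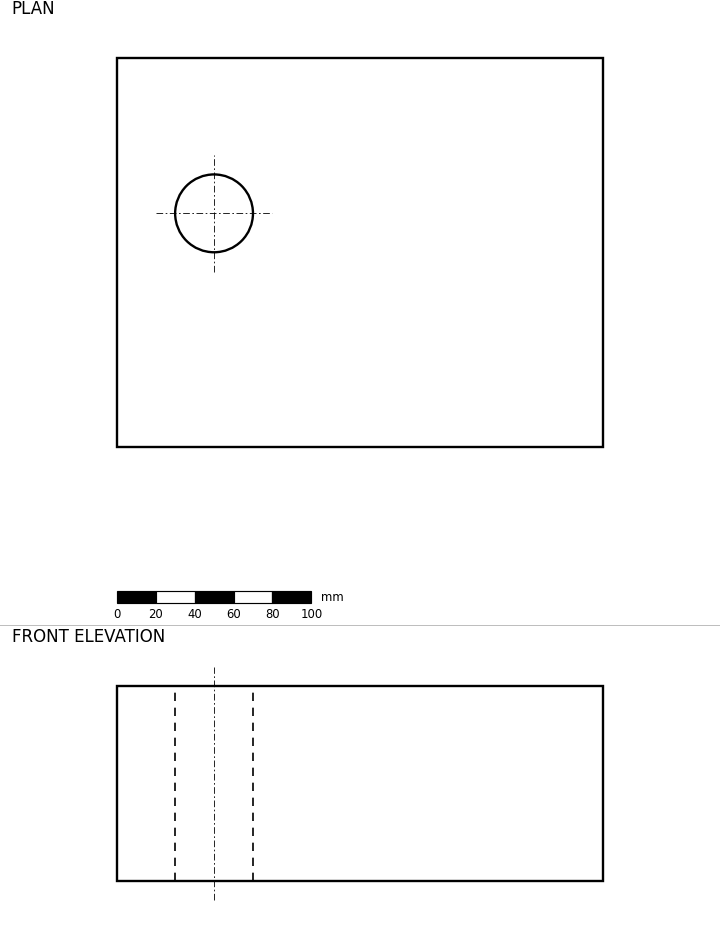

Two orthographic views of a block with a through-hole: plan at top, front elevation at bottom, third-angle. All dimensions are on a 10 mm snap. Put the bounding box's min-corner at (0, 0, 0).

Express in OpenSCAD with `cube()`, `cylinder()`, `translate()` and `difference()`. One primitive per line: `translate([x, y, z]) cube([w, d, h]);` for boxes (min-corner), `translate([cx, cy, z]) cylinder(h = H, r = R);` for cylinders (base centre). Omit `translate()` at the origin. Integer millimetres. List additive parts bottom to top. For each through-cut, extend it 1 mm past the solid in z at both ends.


difference() {
  cube([250, 200, 100]);
  translate([50, 120, -1]) cylinder(h = 102, r = 20);
}


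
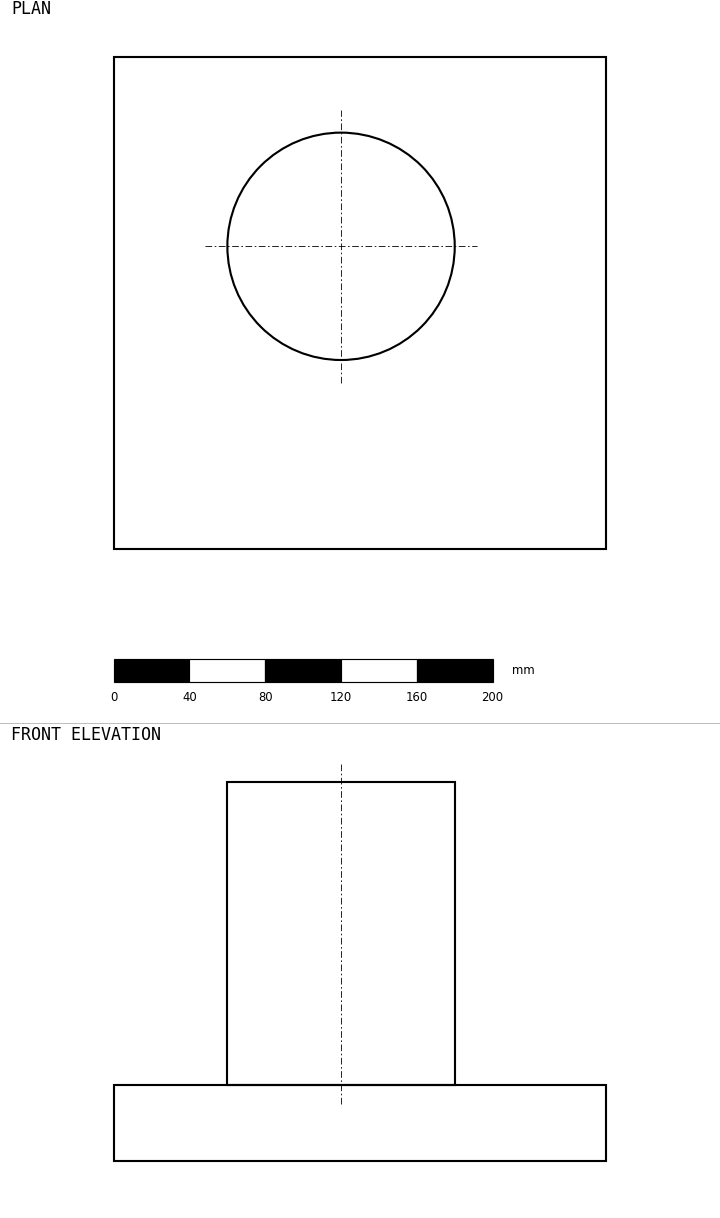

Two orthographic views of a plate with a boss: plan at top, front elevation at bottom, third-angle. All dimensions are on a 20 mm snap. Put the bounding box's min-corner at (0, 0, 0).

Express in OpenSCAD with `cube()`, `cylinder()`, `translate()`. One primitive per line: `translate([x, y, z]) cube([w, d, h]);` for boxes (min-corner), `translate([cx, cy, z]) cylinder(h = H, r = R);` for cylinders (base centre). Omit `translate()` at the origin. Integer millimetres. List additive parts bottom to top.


cube([260, 260, 40]);
translate([120, 160, 40]) cylinder(h = 160, r = 60);


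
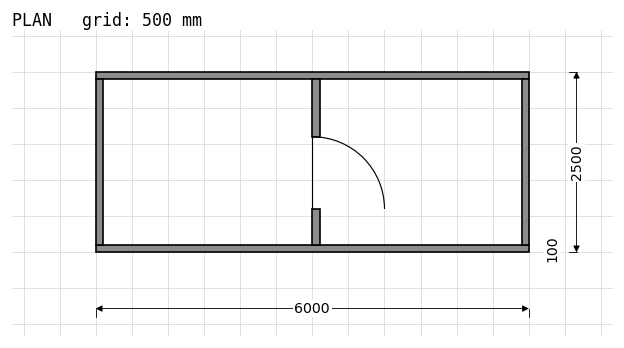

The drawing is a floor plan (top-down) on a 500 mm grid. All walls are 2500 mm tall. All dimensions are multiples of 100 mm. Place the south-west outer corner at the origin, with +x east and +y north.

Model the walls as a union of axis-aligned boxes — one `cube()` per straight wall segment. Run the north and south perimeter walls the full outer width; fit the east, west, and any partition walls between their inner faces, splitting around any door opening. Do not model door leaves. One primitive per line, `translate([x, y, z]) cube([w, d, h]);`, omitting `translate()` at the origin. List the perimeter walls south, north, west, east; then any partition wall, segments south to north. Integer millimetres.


cube([6000, 100, 2500]);
translate([0, 2400, 0]) cube([6000, 100, 2500]);
translate([0, 100, 0]) cube([100, 2300, 2500]);
translate([5900, 100, 0]) cube([100, 2300, 2500]);
translate([3000, 100, 0]) cube([100, 500, 2500]);
translate([3000, 1600, 0]) cube([100, 800, 2500]);
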